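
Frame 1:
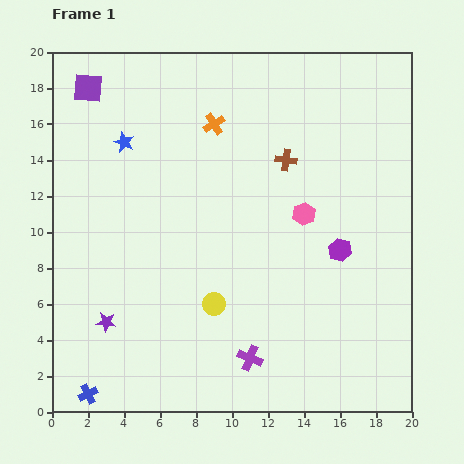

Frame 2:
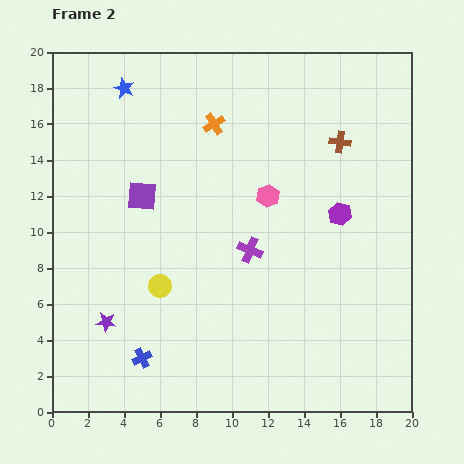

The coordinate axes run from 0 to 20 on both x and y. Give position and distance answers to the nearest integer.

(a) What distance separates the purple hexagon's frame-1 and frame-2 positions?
2

The purple hexagon moved from (16, 9) to (16, 11), a distance of √(0² + 2²) ≈ 2.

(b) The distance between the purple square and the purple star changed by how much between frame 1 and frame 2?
-6

Distance in frame 1: 13. Distance in frame 2: 7.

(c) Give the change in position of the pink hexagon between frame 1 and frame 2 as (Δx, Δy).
(-2, 1)

The pink hexagon was at (14, 11) in frame 1 and (12, 12) in frame 2.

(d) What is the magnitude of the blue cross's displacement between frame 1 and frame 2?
4

The blue cross moved from (2, 1) to (5, 3), a distance of √(3² + 2²) ≈ 4.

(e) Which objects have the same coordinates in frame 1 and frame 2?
the purple star, the orange cross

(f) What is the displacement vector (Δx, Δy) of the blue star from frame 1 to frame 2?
(0, 3)

The blue star was at (4, 15) in frame 1 and (4, 18) in frame 2.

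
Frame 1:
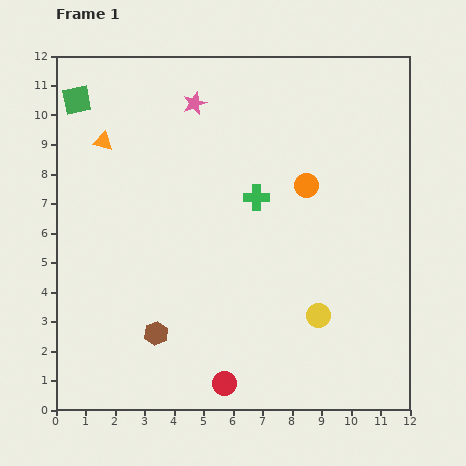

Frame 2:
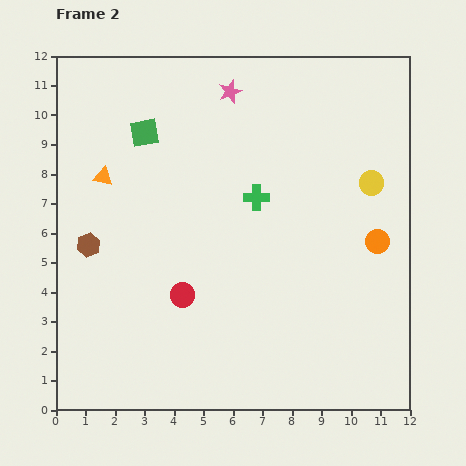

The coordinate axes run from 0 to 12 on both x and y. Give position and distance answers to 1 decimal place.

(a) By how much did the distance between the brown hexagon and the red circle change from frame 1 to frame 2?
+0.7

Distance in frame 1: 2.9. Distance in frame 2: 3.6.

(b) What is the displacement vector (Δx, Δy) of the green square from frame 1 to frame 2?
(2.3, -1.1)

The green square was at (0.7, 10.5) in frame 1 and (3.0, 9.4) in frame 2.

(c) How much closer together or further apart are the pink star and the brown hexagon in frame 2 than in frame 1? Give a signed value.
-0.8

Distance in frame 1: 7.9. Distance in frame 2: 7.1.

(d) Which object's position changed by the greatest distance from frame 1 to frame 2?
the yellow circle

(moved 4.8; next 3.8)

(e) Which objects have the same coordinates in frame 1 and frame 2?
the green cross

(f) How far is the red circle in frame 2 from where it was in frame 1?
3.3

The red circle moved from (5.7, 0.9) to (4.3, 3.9), a distance of √(1.4² + 3.0²) ≈ 3.3.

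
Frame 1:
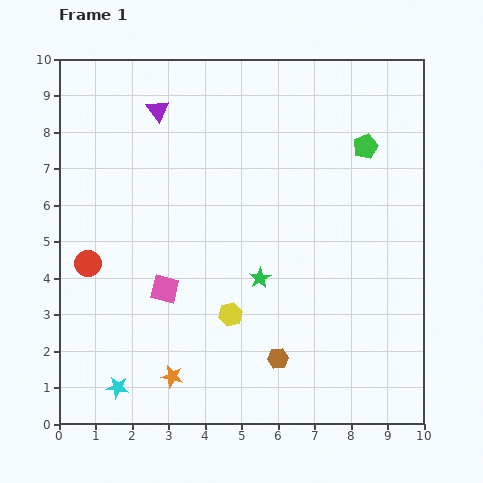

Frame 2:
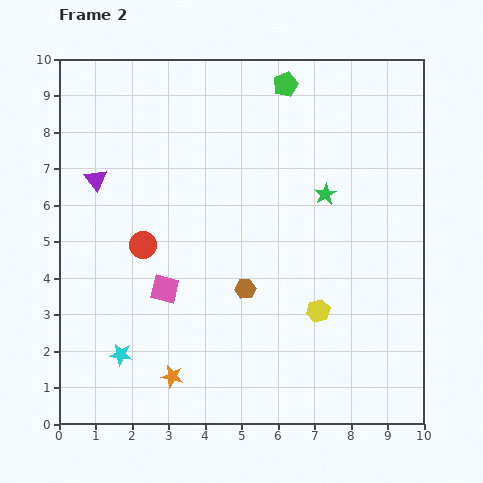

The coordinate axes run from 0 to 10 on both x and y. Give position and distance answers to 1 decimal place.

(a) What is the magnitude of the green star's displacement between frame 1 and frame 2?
2.9

The green star moved from (5.5, 4.0) to (7.3, 6.3), a distance of √(1.8² + 2.3²) ≈ 2.9.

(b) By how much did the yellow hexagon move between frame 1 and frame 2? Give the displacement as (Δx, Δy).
(2.4, 0.1)

The yellow hexagon was at (4.7, 3.0) in frame 1 and (7.1, 3.1) in frame 2.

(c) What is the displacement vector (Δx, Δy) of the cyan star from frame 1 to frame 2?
(0.1, 0.9)

The cyan star was at (1.6, 1.0) in frame 1 and (1.7, 1.9) in frame 2.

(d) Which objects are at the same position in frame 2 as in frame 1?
the orange star, the pink square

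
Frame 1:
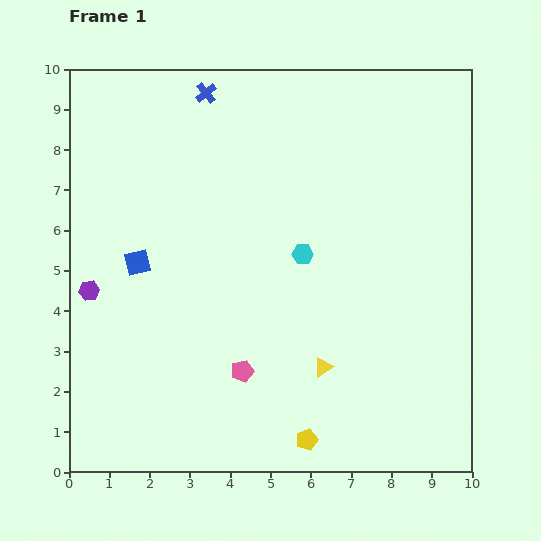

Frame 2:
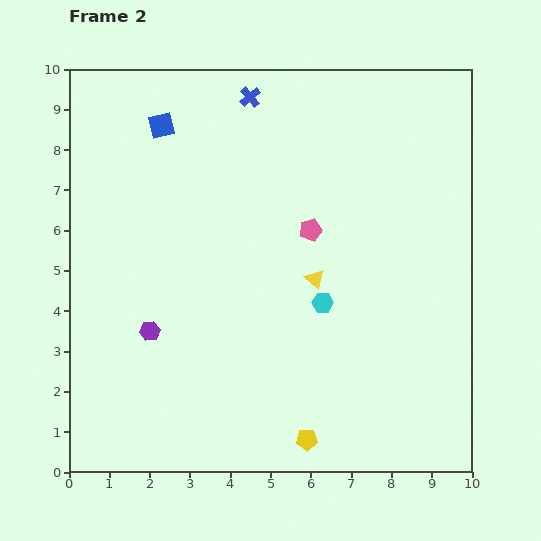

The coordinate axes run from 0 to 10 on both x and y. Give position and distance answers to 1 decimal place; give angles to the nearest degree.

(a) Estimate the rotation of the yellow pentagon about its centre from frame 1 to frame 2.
19° clockwise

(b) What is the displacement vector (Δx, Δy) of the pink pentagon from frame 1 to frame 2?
(1.7, 3.5)

The pink pentagon was at (4.3, 2.5) in frame 1 and (6.0, 6.0) in frame 2.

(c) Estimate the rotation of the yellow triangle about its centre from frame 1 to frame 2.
47° counter-clockwise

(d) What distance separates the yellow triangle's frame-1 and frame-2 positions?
2.2

The yellow triangle moved from (6.3, 2.6) to (6.1, 4.8), a distance of √(0.2² + 2.2²) ≈ 2.2.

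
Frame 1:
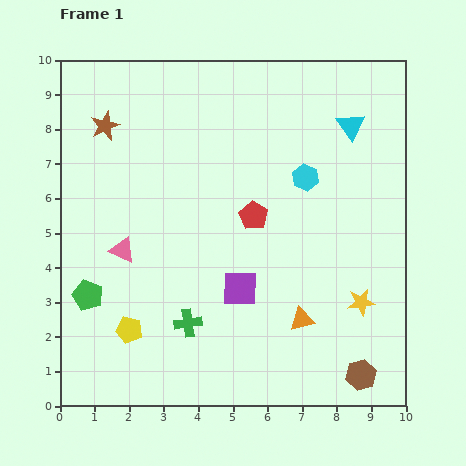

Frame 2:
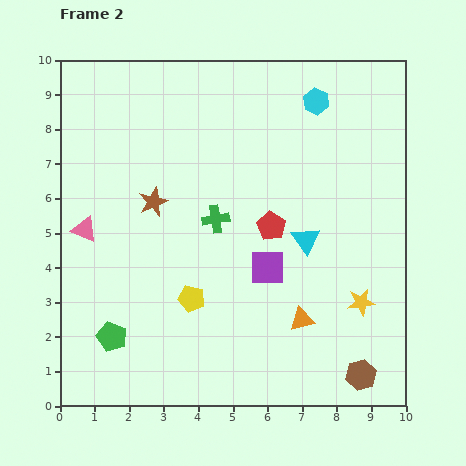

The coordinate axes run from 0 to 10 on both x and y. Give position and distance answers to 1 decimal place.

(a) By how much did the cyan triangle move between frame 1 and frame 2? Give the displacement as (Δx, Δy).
(-1.3, -3.3)

The cyan triangle was at (8.4, 8.1) in frame 1 and (7.1, 4.8) in frame 2.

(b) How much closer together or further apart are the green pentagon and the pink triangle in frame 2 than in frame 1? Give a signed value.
+1.6

Distance in frame 1: 1.6. Distance in frame 2: 3.2.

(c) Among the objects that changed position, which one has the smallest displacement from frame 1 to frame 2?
the red pentagon

(moved 0.6)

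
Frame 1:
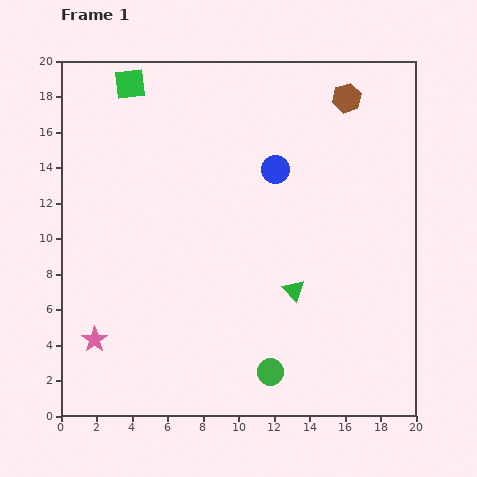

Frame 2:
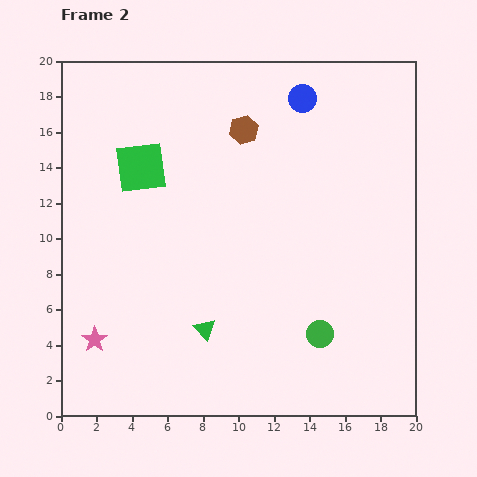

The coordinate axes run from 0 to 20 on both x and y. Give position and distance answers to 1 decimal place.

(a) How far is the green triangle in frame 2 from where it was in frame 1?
5.5

The green triangle moved from (13.1, 7.1) to (8.1, 4.9), a distance of √(5.0² + 2.2²) ≈ 5.5.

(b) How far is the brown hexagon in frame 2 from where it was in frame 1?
6.1

The brown hexagon moved from (16.1, 17.9) to (10.3, 16.1), a distance of √(5.8² + 1.8²) ≈ 6.1.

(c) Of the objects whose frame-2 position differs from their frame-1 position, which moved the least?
the green circle

(moved 3.5)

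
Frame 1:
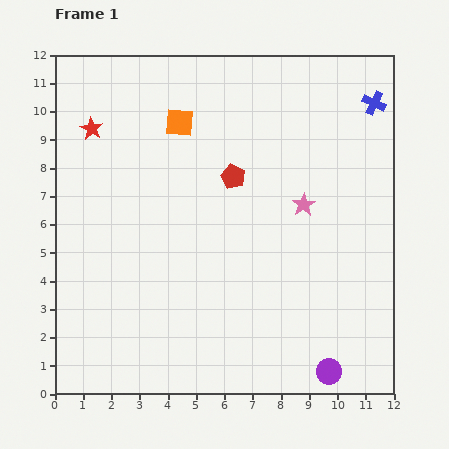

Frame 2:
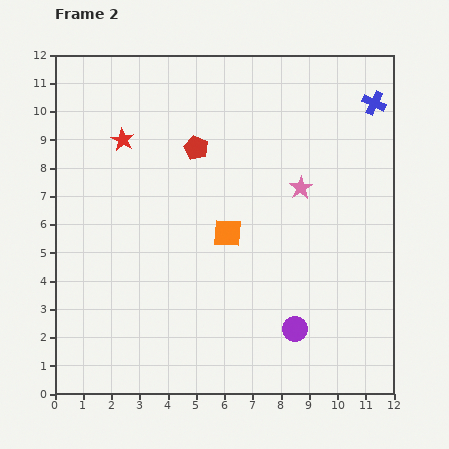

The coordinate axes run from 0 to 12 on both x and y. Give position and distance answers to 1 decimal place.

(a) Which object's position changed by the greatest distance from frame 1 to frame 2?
the orange square

(moved 4.3; next 1.9)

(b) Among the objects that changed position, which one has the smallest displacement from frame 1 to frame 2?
the pink star

(moved 0.6)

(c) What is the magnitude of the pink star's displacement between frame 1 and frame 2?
0.6

The pink star moved from (8.8, 6.7) to (8.7, 7.3), a distance of √(0.1² + 0.6²) ≈ 0.6.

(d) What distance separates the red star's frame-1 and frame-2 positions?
1.2

The red star moved from (1.3, 9.4) to (2.4, 9.0), a distance of √(1.1² + 0.4²) ≈ 1.2.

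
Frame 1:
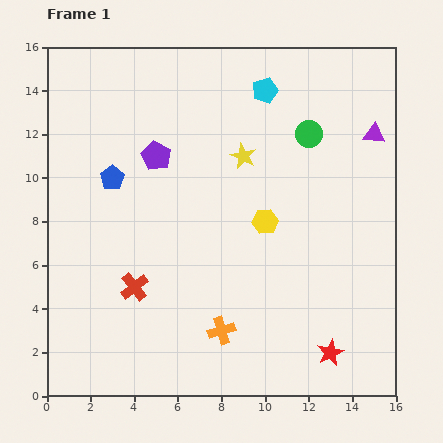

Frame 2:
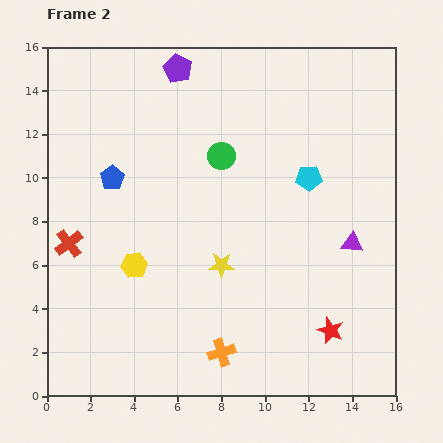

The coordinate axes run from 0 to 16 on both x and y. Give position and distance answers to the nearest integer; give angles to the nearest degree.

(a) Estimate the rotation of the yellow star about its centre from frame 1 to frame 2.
23° counter-clockwise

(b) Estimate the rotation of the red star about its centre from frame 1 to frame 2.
25° counter-clockwise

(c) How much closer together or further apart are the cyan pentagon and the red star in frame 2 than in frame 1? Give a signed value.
-5

Distance in frame 1: 12. Distance in frame 2: 7.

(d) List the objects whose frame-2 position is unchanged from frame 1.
the blue pentagon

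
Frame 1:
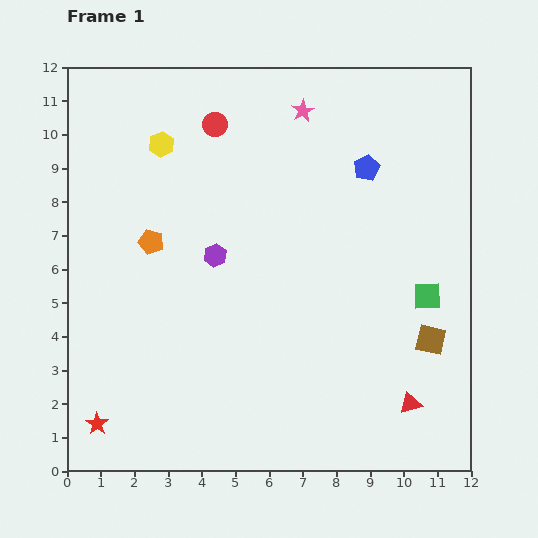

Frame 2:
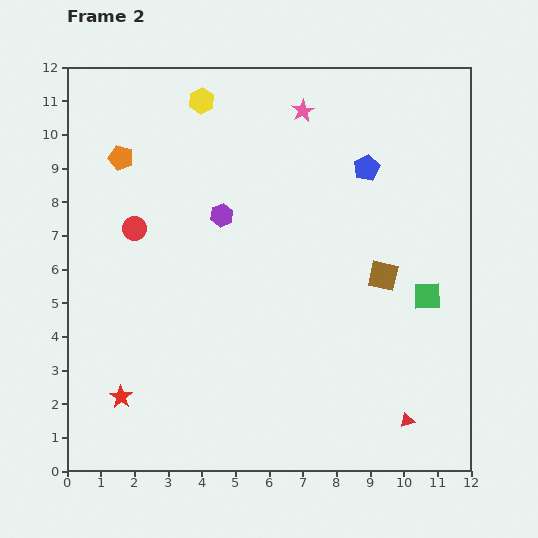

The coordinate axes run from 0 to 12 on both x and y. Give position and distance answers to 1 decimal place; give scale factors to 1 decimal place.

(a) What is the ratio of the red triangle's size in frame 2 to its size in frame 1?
0.6×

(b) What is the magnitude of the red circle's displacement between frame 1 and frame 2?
3.9

The red circle moved from (4.4, 10.3) to (2.0, 7.2), a distance of √(2.4² + 3.1²) ≈ 3.9.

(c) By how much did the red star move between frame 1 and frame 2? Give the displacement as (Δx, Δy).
(0.7, 0.8)

The red star was at (0.9, 1.4) in frame 1 and (1.6, 2.2) in frame 2.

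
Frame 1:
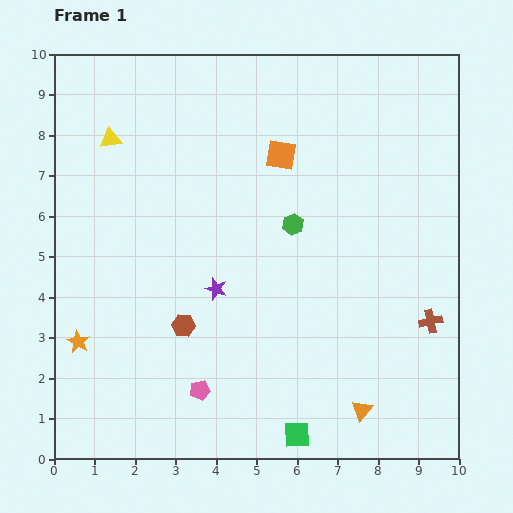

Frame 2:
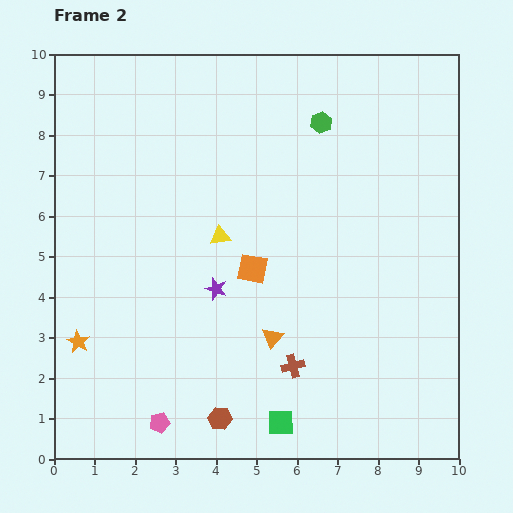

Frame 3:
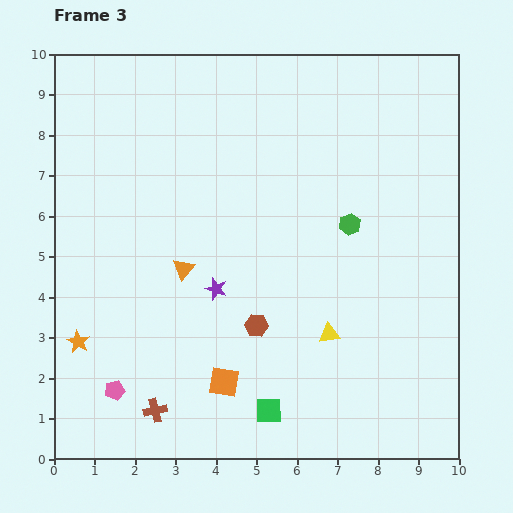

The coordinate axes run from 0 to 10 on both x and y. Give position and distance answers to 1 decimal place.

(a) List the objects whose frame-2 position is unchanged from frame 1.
the orange star, the purple star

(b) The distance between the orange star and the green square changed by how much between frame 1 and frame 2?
-0.5

Distance in frame 1: 5.9. Distance in frame 2: 5.4.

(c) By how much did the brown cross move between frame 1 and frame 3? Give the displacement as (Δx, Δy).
(-6.8, -2.2)

The brown cross was at (9.3, 3.4) in frame 1 and (2.5, 1.2) in frame 3.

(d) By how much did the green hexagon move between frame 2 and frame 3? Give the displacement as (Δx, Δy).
(0.7, -2.5)

The green hexagon was at (6.6, 8.3) in frame 2 and (7.3, 5.8) in frame 3.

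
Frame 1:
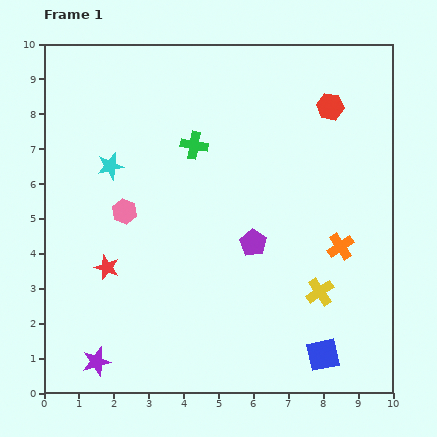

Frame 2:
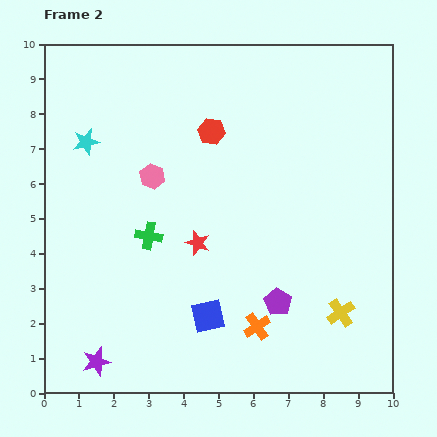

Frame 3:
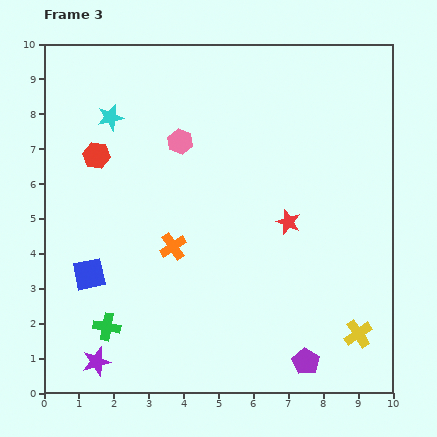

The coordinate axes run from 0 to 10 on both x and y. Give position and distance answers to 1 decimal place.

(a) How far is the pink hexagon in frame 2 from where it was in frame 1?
1.3

The pink hexagon moved from (2.3, 5.2) to (3.1, 6.2), a distance of √(0.8² + 1.0²) ≈ 1.3.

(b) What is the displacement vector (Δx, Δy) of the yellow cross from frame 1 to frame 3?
(1.1, -1.2)

The yellow cross was at (7.9, 2.9) in frame 1 and (9.0, 1.7) in frame 3.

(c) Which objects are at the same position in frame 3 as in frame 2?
the purple star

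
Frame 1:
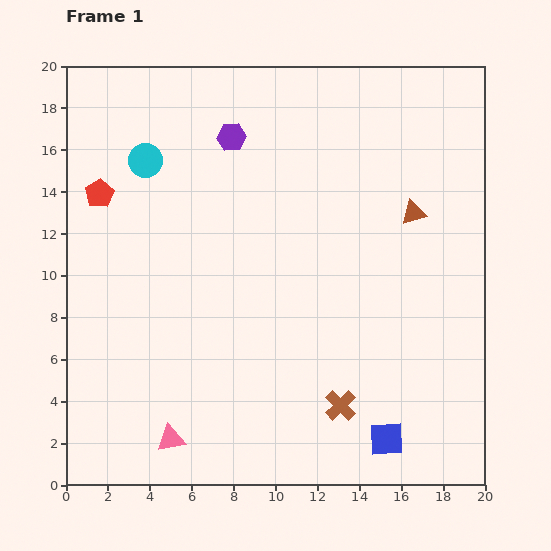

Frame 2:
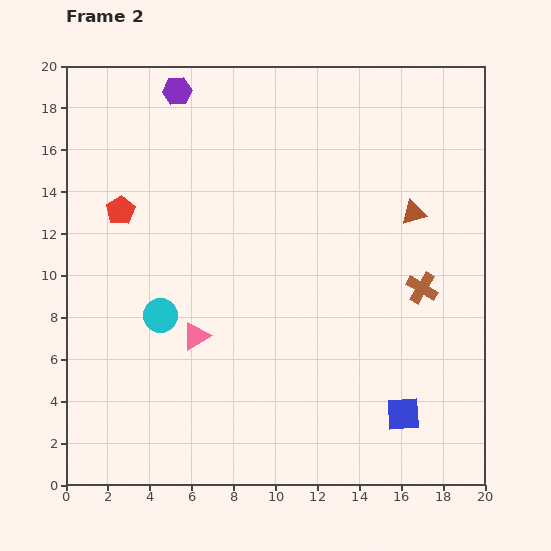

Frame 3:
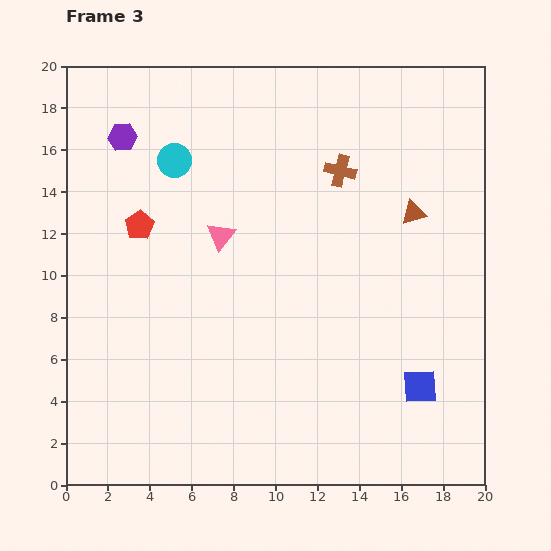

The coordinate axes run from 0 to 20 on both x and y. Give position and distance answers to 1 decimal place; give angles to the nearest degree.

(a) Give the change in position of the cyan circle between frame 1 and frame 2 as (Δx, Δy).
(0.7, -7.4)

The cyan circle was at (3.8, 15.5) in frame 1 and (4.5, 8.1) in frame 2.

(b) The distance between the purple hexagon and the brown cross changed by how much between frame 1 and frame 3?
-3.3

Distance in frame 1: 13.8. Distance in frame 3: 10.5.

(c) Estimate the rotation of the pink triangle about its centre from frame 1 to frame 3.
42° counter-clockwise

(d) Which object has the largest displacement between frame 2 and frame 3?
the cyan circle

(moved 7.4; next 6.8)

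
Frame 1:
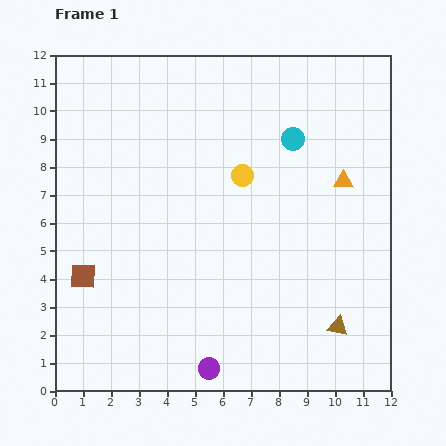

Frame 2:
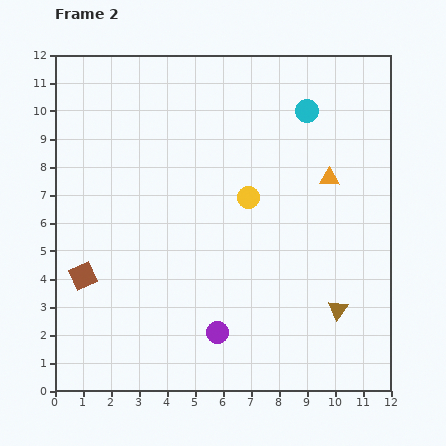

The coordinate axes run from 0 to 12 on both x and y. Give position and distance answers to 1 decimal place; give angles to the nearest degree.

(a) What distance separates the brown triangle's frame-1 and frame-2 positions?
0.6

The brown triangle moved from (10.1, 2.3) to (10.1, 2.9), a distance of √(0.0² + 0.6²) ≈ 0.6.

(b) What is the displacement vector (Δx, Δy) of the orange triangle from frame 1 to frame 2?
(-0.5, 0.1)

The orange triangle was at (10.3, 7.5) in frame 1 and (9.8, 7.6) in frame 2.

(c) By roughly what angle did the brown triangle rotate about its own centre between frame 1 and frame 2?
53° clockwise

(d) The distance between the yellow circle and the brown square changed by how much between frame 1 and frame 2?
-0.2

Distance in frame 1: 6.7. Distance in frame 2: 6.5.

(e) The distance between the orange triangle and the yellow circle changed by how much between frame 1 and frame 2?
-0.6

Distance in frame 1: 3.6. Distance in frame 2: 3.0.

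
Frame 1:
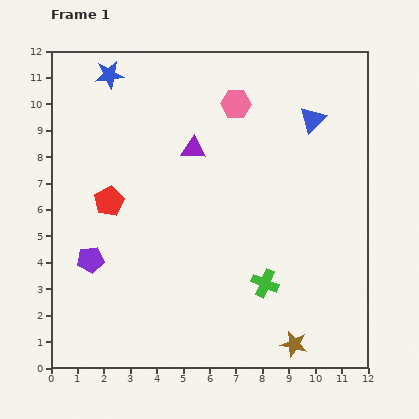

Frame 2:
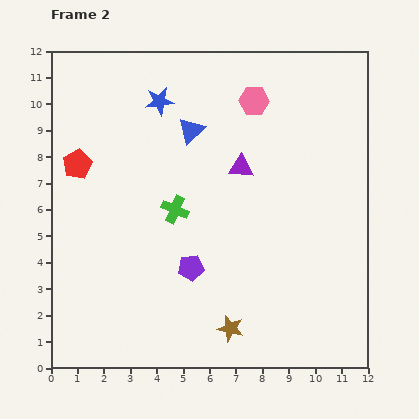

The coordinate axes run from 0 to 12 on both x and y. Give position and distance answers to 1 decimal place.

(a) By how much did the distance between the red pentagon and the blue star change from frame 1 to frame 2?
-0.9

Distance in frame 1: 4.8. Distance in frame 2: 3.9.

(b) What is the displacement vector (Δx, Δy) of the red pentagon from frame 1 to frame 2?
(-1.2, 1.4)

The red pentagon was at (2.2, 6.3) in frame 1 and (1.0, 7.7) in frame 2.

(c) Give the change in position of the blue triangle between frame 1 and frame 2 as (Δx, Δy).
(-4.6, -0.4)

The blue triangle was at (9.9, 9.4) in frame 1 and (5.3, 9.0) in frame 2.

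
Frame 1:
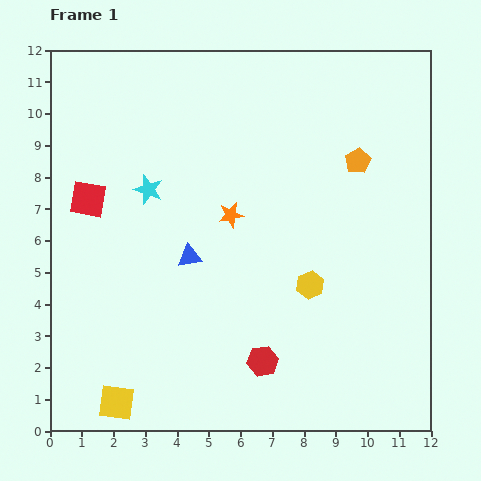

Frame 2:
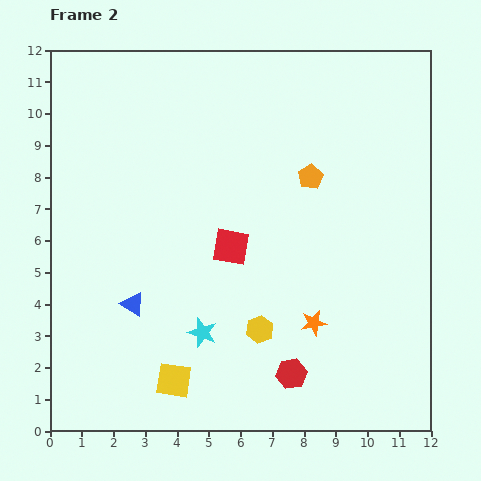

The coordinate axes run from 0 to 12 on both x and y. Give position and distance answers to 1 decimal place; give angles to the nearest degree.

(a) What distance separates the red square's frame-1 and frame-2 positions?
4.7

The red square moved from (1.2, 7.3) to (5.7, 5.8), a distance of √(4.5² + 1.5²) ≈ 4.7.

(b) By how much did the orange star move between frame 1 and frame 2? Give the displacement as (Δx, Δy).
(2.6, -3.4)

The orange star was at (5.7, 6.8) in frame 1 and (8.3, 3.4) in frame 2.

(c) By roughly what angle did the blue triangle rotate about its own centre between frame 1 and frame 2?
41° clockwise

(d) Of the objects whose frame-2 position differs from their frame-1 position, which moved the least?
the red hexagon

(moved 1.0)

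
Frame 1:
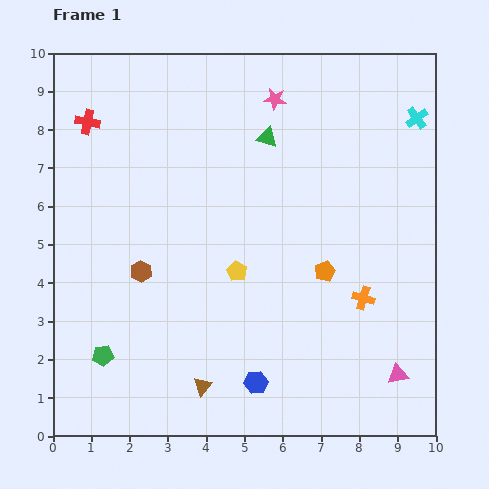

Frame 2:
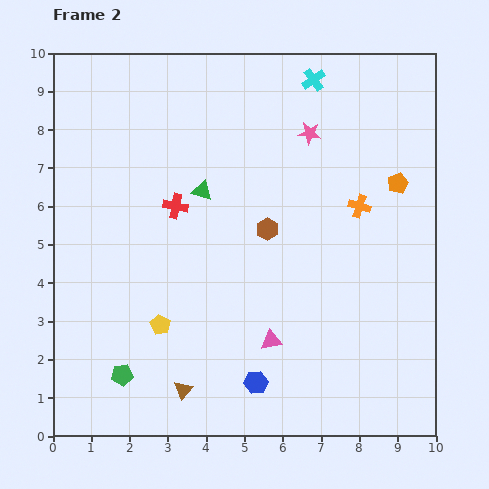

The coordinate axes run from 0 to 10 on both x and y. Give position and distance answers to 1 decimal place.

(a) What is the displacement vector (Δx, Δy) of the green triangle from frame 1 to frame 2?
(-1.7, -1.4)

The green triangle was at (5.6, 7.8) in frame 1 and (3.9, 6.4) in frame 2.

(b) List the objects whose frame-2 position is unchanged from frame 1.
the blue hexagon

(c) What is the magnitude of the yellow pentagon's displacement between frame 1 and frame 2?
2.4

The yellow pentagon moved from (4.8, 4.3) to (2.8, 2.9), a distance of √(2.0² + 1.4²) ≈ 2.4.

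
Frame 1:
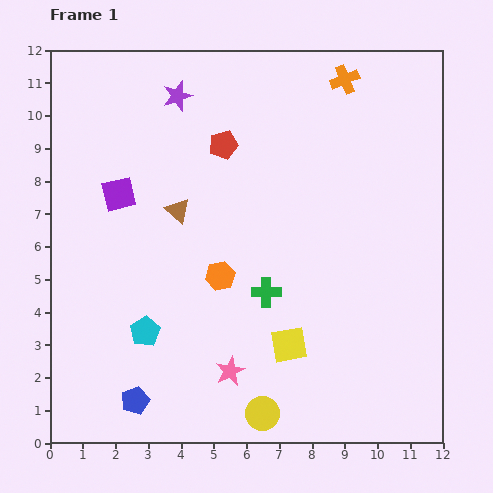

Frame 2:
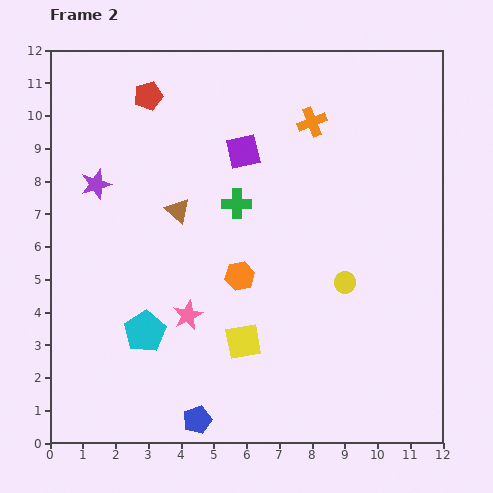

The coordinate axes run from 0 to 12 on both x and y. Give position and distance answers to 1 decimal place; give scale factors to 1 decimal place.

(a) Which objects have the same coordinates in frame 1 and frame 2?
the cyan pentagon, the brown triangle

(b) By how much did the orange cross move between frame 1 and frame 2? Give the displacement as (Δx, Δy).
(-1.0, -1.3)

The orange cross was at (9.0, 11.1) in frame 1 and (8.0, 9.8) in frame 2.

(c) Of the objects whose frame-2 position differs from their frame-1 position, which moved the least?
the orange hexagon

(moved 0.6)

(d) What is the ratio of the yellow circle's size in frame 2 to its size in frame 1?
0.6×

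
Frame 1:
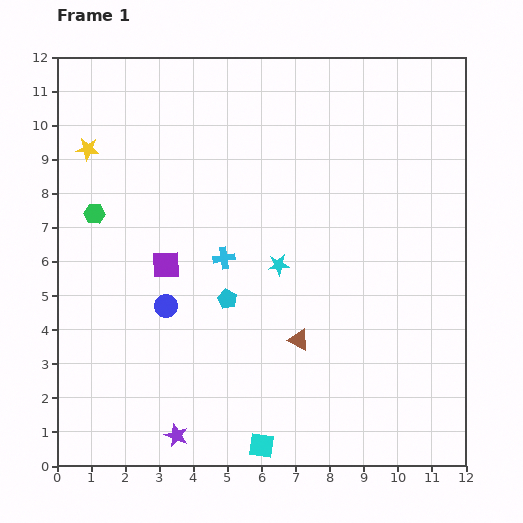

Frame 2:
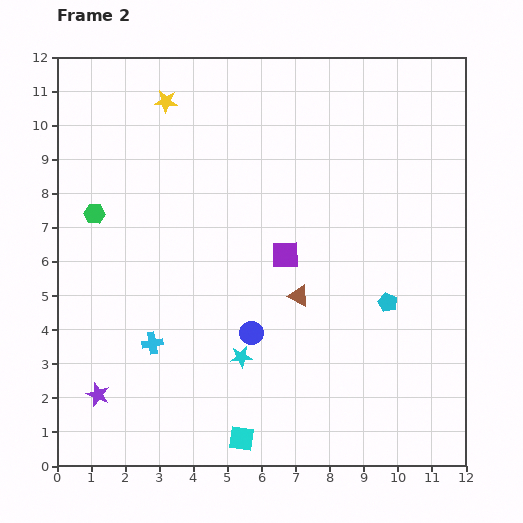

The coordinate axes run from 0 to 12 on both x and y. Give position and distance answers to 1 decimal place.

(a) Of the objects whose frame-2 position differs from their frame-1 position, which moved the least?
the cyan square

(moved 0.6)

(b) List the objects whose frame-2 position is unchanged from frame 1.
the green hexagon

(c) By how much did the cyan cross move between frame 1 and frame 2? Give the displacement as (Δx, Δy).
(-2.1, -2.5)

The cyan cross was at (4.9, 6.1) in frame 1 and (2.8, 3.6) in frame 2.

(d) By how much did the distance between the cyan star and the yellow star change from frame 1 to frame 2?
+1.2

Distance in frame 1: 6.6. Distance in frame 2: 7.8.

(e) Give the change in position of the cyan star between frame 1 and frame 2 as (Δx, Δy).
(-1.1, -2.7)

The cyan star was at (6.5, 5.9) in frame 1 and (5.4, 3.2) in frame 2.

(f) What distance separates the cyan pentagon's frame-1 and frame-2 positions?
4.7

The cyan pentagon moved from (5.0, 4.9) to (9.7, 4.8), a distance of √(4.7² + 0.1²) ≈ 4.7.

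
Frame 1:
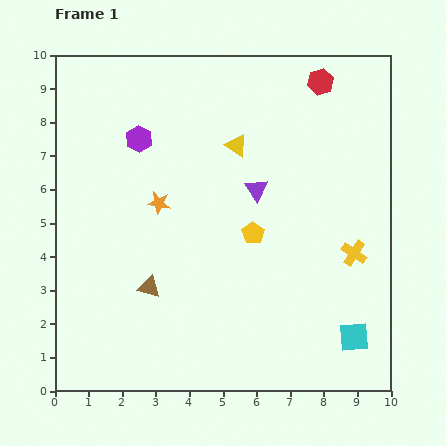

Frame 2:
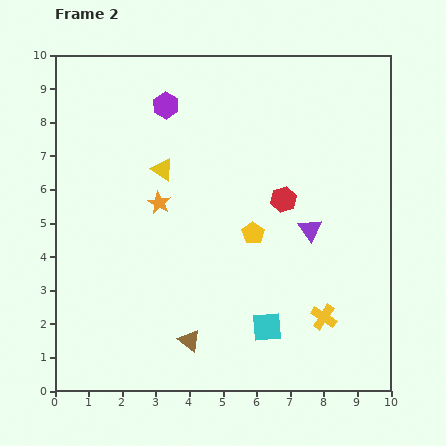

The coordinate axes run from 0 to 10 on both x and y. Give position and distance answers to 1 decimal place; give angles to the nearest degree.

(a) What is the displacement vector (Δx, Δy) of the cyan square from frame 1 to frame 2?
(-2.6, 0.3)

The cyan square was at (8.9, 1.6) in frame 1 and (6.3, 1.9) in frame 2.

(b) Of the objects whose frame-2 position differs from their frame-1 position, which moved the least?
the purple hexagon

(moved 1.3)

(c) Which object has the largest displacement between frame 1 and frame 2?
the red hexagon

(moved 3.7; next 2.6)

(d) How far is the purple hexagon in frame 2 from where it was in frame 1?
1.3

The purple hexagon moved from (2.5, 7.5) to (3.3, 8.5), a distance of √(0.8² + 1.0²) ≈ 1.3.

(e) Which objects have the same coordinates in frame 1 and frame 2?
the orange star, the yellow pentagon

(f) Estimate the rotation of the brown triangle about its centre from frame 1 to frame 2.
24° clockwise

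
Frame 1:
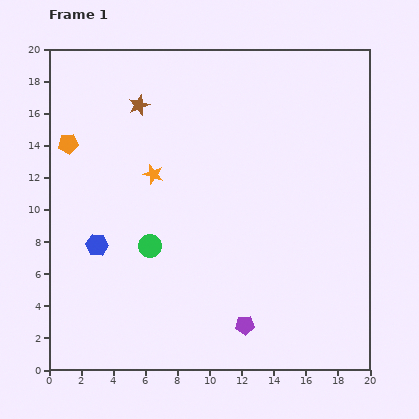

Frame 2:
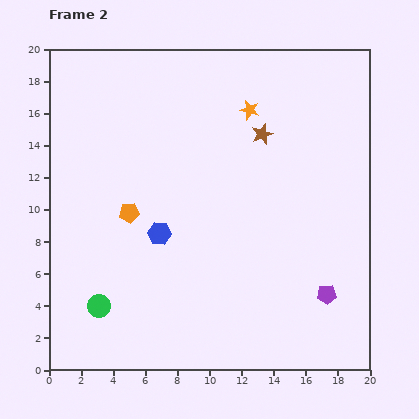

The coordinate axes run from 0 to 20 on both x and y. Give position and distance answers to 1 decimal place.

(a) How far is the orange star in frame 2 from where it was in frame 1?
7.2

The orange star moved from (6.5, 12.2) to (12.5, 16.2), a distance of √(6.0² + 4.0²) ≈ 7.2.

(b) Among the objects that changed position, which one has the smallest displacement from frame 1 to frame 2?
the blue hexagon

(moved 4.0)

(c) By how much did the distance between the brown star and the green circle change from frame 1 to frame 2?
+6.0

Distance in frame 1: 8.8. Distance in frame 2: 14.8.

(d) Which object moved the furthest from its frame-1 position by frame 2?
the brown star

(moved 7.9; next 7.2)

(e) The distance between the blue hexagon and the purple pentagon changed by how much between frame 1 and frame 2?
+0.6

Distance in frame 1: 10.5. Distance in frame 2: 11.1.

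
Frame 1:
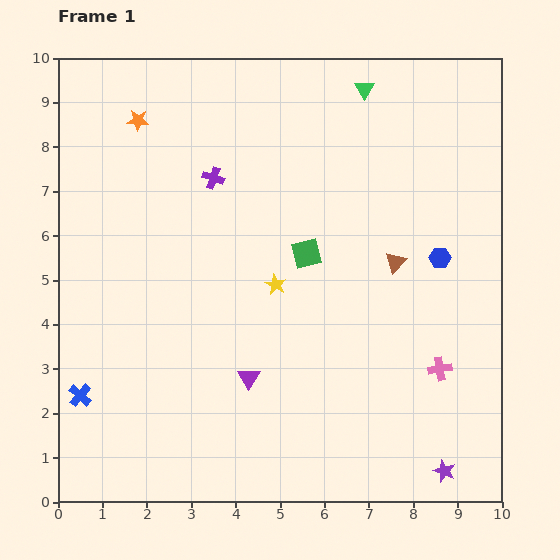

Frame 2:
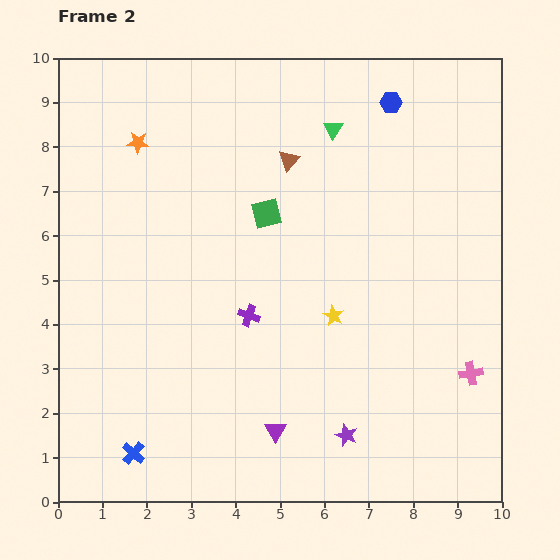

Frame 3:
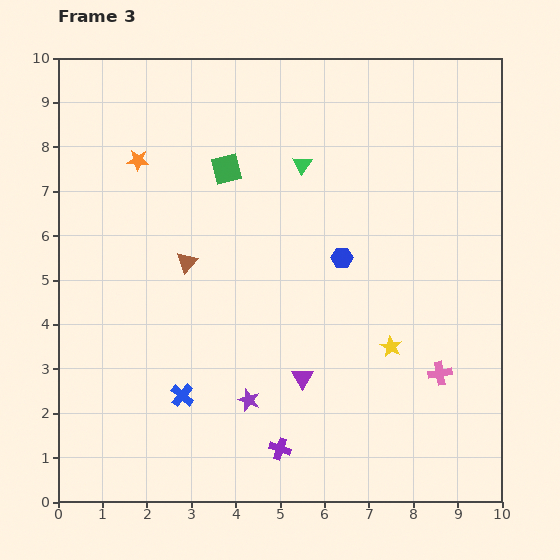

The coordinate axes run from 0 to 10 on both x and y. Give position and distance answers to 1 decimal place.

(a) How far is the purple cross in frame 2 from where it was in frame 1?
3.2

The purple cross moved from (3.5, 7.3) to (4.3, 4.2), a distance of √(0.8² + 3.1²) ≈ 3.2.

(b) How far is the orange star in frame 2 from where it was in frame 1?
0.5

The orange star moved from (1.8, 8.6) to (1.8, 8.1), a distance of √(0.0² + 0.5²) ≈ 0.5.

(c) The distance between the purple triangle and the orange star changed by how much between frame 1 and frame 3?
-0.2

Distance in frame 1: 6.3. Distance in frame 3: 6.1.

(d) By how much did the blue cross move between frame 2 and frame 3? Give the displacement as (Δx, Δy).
(1.1, 1.3)

The blue cross was at (1.7, 1.1) in frame 2 and (2.8, 2.4) in frame 3.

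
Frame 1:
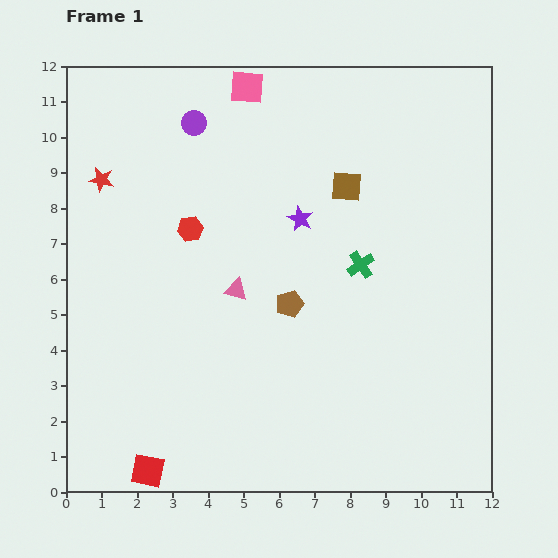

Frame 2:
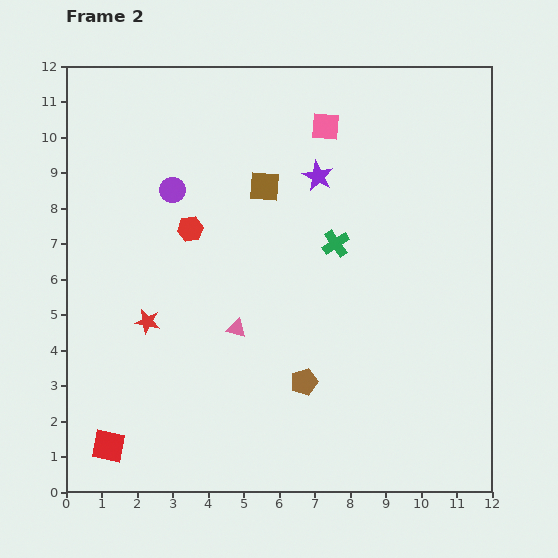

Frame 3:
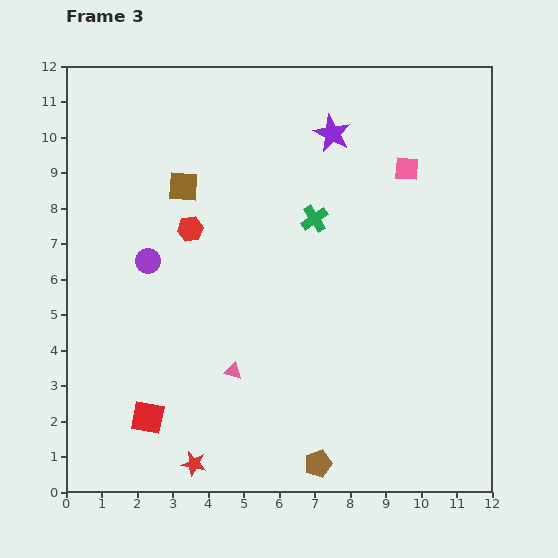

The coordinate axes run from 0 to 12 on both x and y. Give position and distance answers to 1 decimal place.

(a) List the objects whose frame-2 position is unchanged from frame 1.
the red hexagon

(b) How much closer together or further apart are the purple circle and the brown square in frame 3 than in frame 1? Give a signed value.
-2.4

Distance in frame 1: 4.7. Distance in frame 3: 2.3.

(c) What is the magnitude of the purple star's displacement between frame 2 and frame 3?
1.3

The purple star moved from (7.1, 8.9) to (7.5, 10.1), a distance of √(0.4² + 1.2²) ≈ 1.3.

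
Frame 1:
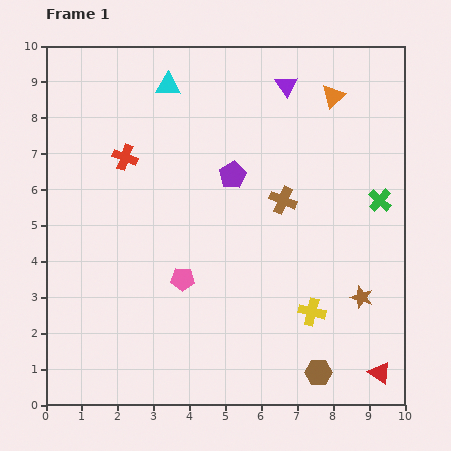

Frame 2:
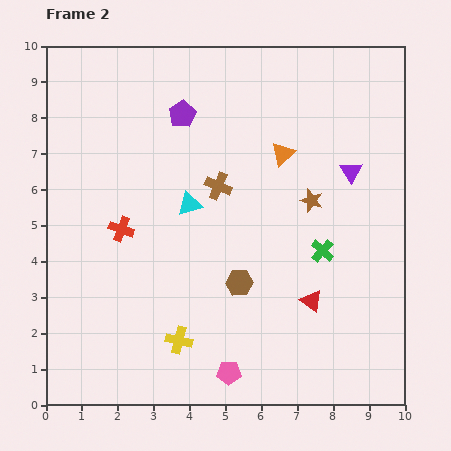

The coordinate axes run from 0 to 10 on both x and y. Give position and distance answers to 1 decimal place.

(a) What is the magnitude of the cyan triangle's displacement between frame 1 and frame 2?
3.4

The cyan triangle moved from (3.4, 8.9) to (4.0, 5.6), a distance of √(0.6² + 3.3²) ≈ 3.4.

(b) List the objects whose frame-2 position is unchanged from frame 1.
none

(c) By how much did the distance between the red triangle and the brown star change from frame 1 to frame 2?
+0.6

Distance in frame 1: 2.2. Distance in frame 2: 2.8.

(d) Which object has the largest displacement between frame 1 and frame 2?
the yellow cross

(moved 3.8; next 3.4)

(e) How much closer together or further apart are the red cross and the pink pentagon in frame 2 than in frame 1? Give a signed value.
+1.2

Distance in frame 1: 3.8. Distance in frame 2: 5.0.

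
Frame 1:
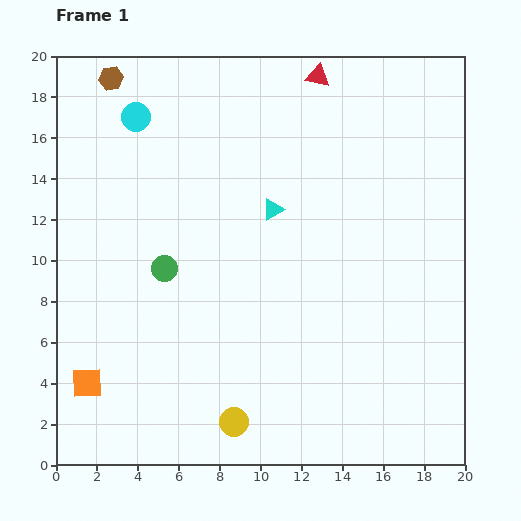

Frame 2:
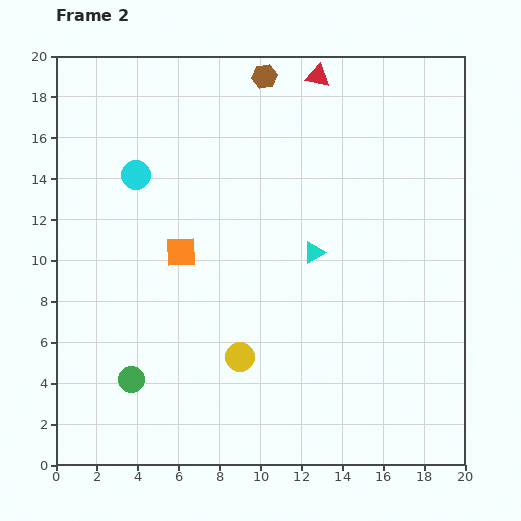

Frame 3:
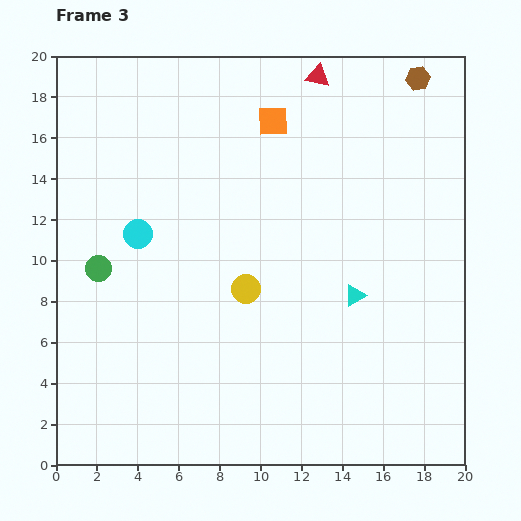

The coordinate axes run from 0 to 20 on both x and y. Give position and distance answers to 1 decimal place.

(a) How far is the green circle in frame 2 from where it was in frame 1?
5.6

The green circle moved from (5.3, 9.6) to (3.7, 4.2), a distance of √(1.6² + 5.4²) ≈ 5.6.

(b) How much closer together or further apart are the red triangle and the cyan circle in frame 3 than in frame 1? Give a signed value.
+2.6

Distance in frame 1: 9.1. Distance in frame 3: 11.7.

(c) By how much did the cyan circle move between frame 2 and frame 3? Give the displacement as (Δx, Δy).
(0.1, -2.9)

The cyan circle was at (3.9, 14.2) in frame 2 and (4.0, 11.3) in frame 3.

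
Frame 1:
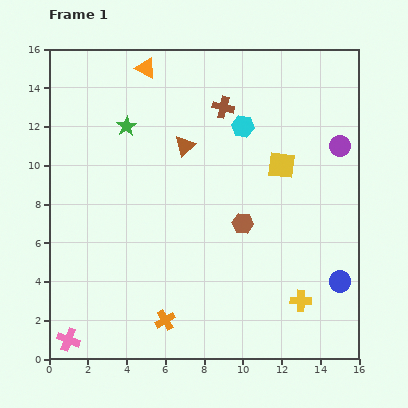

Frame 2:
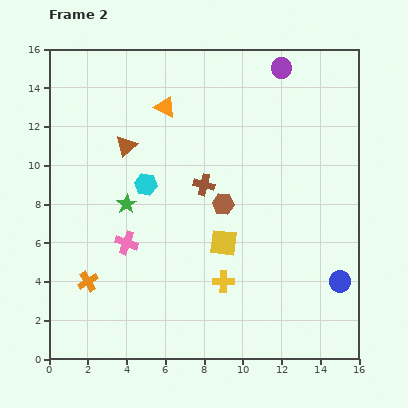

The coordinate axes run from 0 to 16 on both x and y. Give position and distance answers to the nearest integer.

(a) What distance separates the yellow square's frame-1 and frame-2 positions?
5

The yellow square moved from (12, 10) to (9, 6), a distance of √(3² + 4²) ≈ 5.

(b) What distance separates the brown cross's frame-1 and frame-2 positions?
4

The brown cross moved from (9, 13) to (8, 9), a distance of √(1² + 4²) ≈ 4.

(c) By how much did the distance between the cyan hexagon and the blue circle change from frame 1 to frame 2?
+2

Distance in frame 1: 9. Distance in frame 2: 11.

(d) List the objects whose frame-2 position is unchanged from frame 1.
the blue circle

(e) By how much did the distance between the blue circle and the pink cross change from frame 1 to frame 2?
-3

Distance in frame 1: 14. Distance in frame 2: 11.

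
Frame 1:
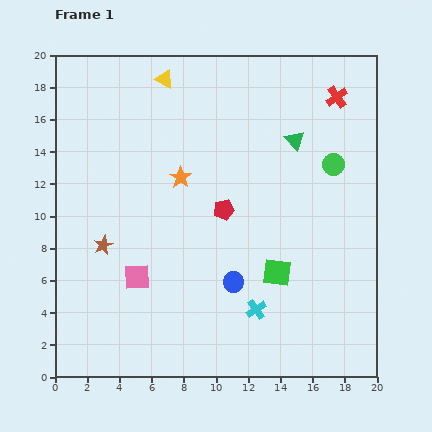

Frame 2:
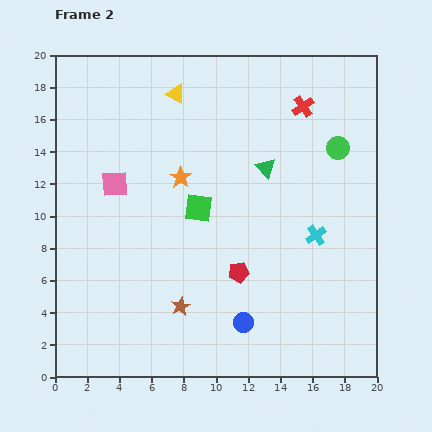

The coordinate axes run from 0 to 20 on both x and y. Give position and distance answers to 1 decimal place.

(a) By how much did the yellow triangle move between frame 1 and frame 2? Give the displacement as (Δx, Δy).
(0.7, -0.9)

The yellow triangle was at (6.8, 18.5) in frame 1 and (7.5, 17.6) in frame 2.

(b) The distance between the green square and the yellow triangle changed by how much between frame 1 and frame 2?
-6.7

Distance in frame 1: 13.9. Distance in frame 2: 7.2.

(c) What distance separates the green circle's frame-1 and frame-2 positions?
1.0

The green circle moved from (17.3, 13.2) to (17.6, 14.2), a distance of √(0.3² + 1.0²) ≈ 1.0.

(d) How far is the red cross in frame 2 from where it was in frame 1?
2.2

The red cross moved from (17.5, 17.4) to (15.4, 16.8), a distance of √(2.1² + 0.6²) ≈ 2.2.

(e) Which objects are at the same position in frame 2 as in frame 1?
the orange star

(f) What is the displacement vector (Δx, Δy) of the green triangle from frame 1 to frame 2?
(-1.8, -1.7)

The green triangle was at (14.9, 14.7) in frame 1 and (13.1, 13.0) in frame 2.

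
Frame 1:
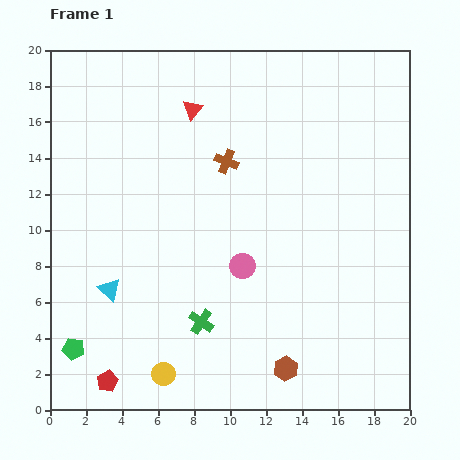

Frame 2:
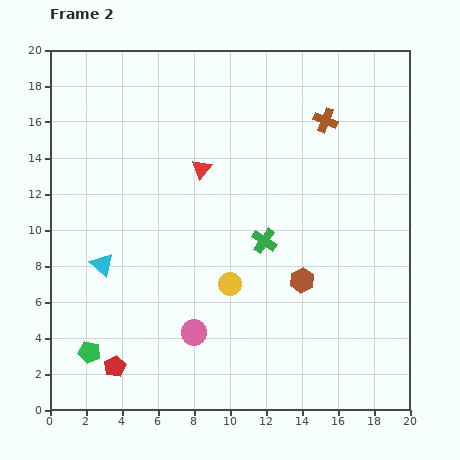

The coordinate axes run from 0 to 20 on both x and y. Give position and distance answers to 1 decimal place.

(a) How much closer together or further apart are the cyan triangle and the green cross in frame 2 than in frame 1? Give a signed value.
+3.7

Distance in frame 1: 5.4. Distance in frame 2: 9.1.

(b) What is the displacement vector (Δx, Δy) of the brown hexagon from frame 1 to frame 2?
(0.9, 4.9)

The brown hexagon was at (13.1, 2.3) in frame 1 and (14.0, 7.2) in frame 2.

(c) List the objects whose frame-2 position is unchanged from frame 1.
none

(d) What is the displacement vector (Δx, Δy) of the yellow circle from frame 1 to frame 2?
(3.7, 5.0)

The yellow circle was at (6.3, 2.0) in frame 1 and (10.0, 7.0) in frame 2.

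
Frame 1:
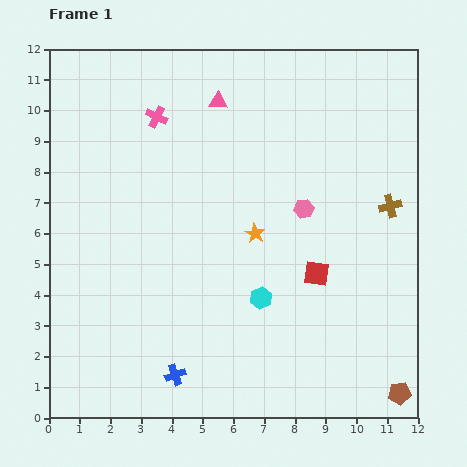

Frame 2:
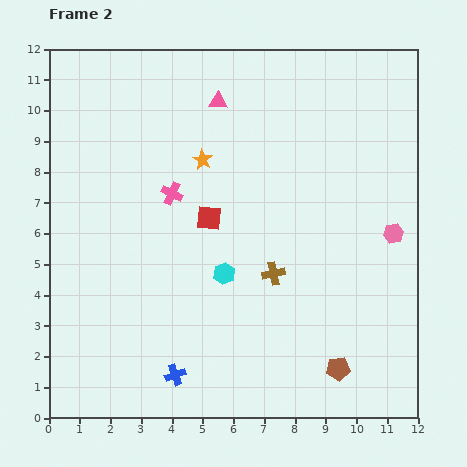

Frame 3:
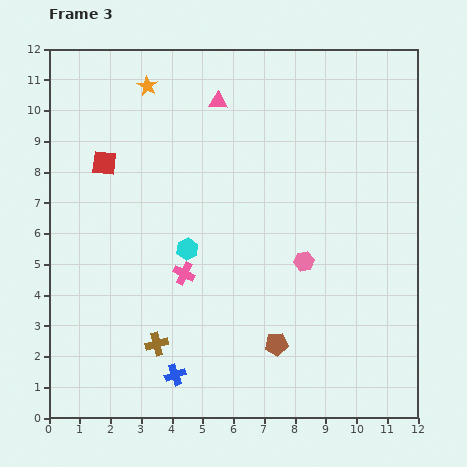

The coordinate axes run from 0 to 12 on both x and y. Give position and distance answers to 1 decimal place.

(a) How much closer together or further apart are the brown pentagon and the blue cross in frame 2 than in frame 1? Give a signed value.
-2.0

Distance in frame 1: 7.3. Distance in frame 2: 5.3.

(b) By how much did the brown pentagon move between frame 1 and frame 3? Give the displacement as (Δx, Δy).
(-4.0, 1.6)

The brown pentagon was at (11.4, 0.8) in frame 1 and (7.4, 2.4) in frame 3.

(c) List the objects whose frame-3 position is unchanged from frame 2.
the pink triangle, the blue cross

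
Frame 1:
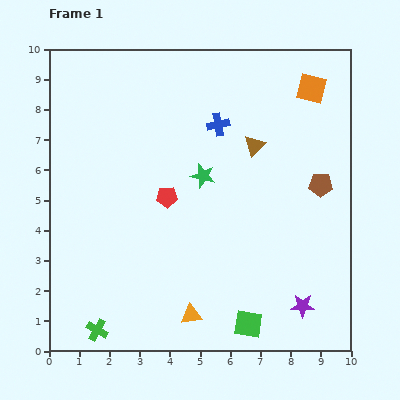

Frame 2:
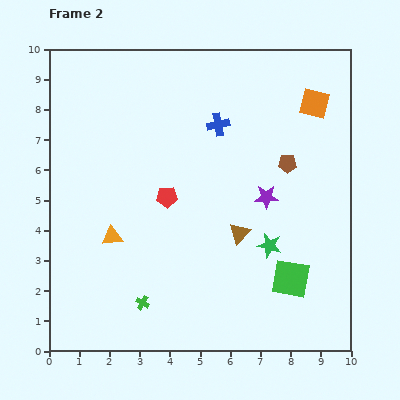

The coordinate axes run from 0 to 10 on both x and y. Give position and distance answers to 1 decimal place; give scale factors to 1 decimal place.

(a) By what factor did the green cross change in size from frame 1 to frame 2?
0.6×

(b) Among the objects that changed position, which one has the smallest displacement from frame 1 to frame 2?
the orange square

(moved 0.5)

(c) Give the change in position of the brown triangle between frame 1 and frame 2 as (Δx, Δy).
(-0.5, -2.9)

The brown triangle was at (6.8, 6.8) in frame 1 and (6.3, 3.9) in frame 2.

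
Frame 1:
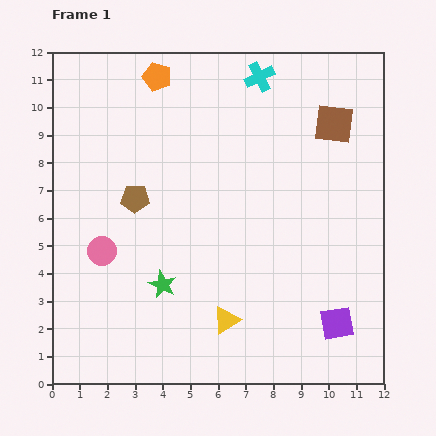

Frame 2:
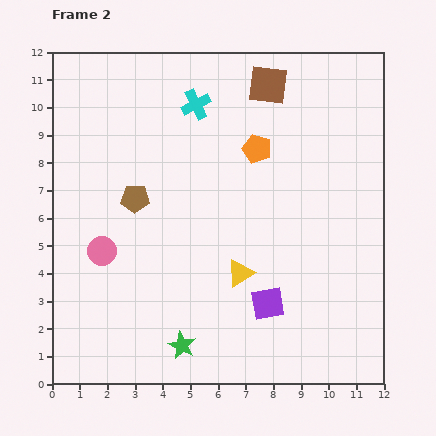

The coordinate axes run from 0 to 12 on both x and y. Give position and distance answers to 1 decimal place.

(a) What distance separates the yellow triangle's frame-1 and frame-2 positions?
1.8

The yellow triangle moved from (6.3, 2.3) to (6.8, 4.0), a distance of √(0.5² + 1.7²) ≈ 1.8.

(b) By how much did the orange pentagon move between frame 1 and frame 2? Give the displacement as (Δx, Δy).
(3.6, -2.6)

The orange pentagon was at (3.8, 11.1) in frame 1 and (7.4, 8.5) in frame 2.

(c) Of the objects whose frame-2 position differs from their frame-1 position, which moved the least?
the yellow triangle

(moved 1.8)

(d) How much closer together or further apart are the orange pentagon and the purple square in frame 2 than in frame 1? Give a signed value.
-5.4

Distance in frame 1: 11.0. Distance in frame 2: 5.6.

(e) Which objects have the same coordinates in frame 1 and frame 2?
the pink circle, the brown pentagon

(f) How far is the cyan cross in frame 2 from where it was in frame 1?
2.5

The cyan cross moved from (7.5, 11.1) to (5.2, 10.1), a distance of √(2.3² + 1.0²) ≈ 2.5.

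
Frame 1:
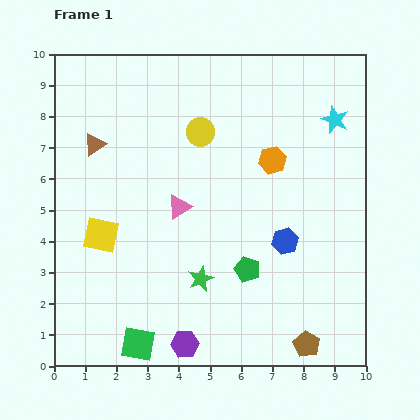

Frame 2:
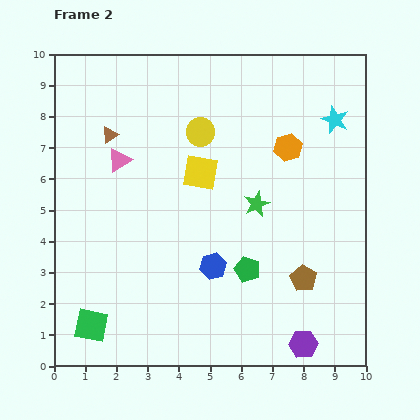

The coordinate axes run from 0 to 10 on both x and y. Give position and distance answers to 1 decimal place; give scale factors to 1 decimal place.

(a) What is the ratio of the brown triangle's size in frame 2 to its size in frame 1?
0.8×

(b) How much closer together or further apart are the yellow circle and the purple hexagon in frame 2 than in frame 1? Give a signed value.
+0.8

Distance in frame 1: 6.8. Distance in frame 2: 7.6.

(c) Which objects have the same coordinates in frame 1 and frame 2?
the yellow circle, the cyan star, the green pentagon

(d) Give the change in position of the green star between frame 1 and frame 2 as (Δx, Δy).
(1.8, 2.4)

The green star was at (4.7, 2.8) in frame 1 and (6.5, 5.2) in frame 2.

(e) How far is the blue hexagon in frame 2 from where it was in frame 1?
2.4

The blue hexagon moved from (7.4, 4.0) to (5.1, 3.2), a distance of √(2.3² + 0.8²) ≈ 2.4.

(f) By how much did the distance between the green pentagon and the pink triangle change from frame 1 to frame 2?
+2.4

Distance in frame 1: 3.0. Distance in frame 2: 5.4.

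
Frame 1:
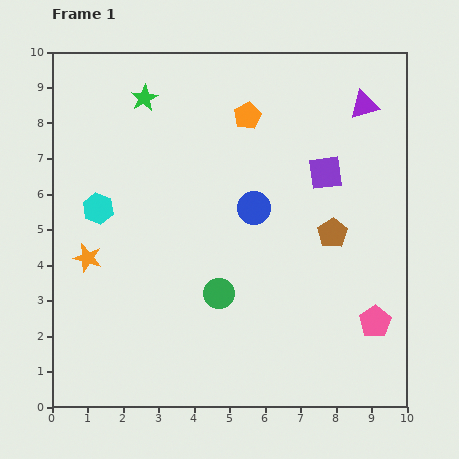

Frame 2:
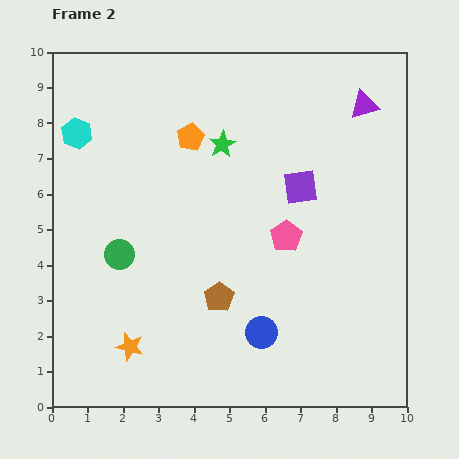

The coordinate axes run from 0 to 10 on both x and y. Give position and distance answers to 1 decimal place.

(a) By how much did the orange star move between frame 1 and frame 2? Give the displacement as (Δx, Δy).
(1.2, -2.5)

The orange star was at (1.0, 4.2) in frame 1 and (2.2, 1.7) in frame 2.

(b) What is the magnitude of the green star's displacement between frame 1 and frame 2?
2.6

The green star moved from (2.6, 8.7) to (4.8, 7.4), a distance of √(2.2² + 1.3²) ≈ 2.6.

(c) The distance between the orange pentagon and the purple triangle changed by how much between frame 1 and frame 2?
+1.7

Distance in frame 1: 3.3. Distance in frame 2: 5.0.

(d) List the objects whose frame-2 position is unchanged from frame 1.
the purple triangle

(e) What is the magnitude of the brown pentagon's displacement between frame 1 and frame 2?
3.7

The brown pentagon moved from (7.9, 4.9) to (4.7, 3.1), a distance of √(3.2² + 1.8²) ≈ 3.7.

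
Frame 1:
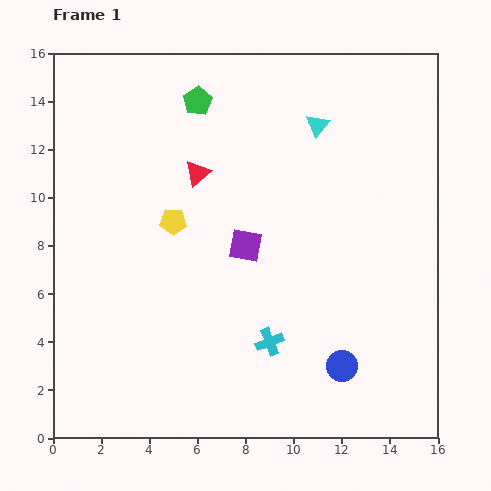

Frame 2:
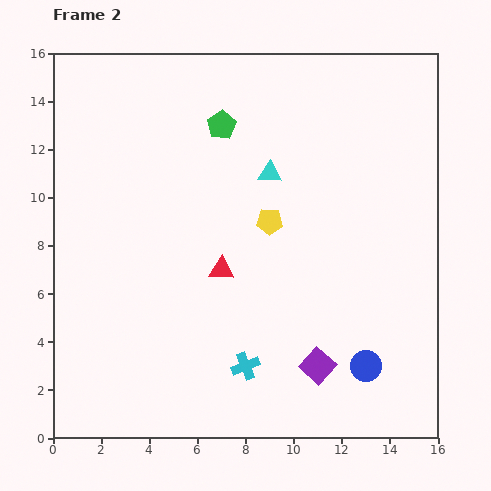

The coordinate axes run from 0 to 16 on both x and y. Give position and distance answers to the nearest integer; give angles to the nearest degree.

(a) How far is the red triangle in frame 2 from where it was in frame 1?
4

The red triangle moved from (6, 11) to (7, 7), a distance of √(1² + 4²) ≈ 4.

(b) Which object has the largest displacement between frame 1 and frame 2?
the purple square

(moved 6; next 4)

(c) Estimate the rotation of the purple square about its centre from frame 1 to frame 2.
33° clockwise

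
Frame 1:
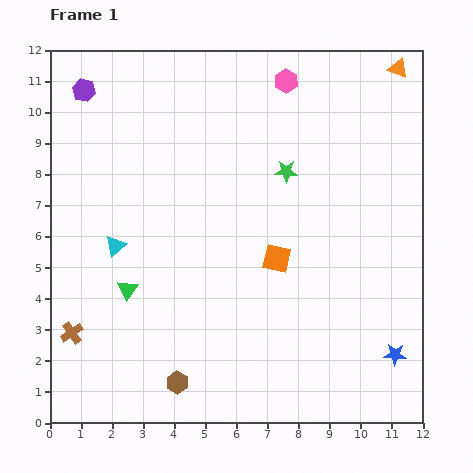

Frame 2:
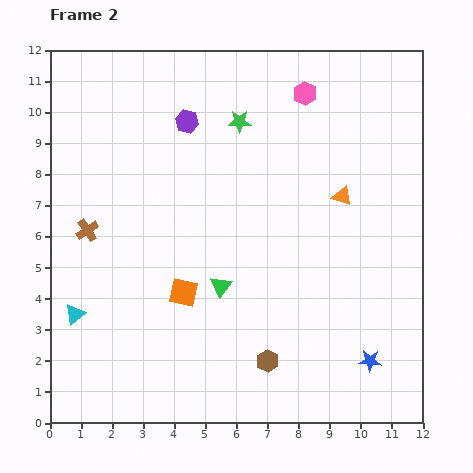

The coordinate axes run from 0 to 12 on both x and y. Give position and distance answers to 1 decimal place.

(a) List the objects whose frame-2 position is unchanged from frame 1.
none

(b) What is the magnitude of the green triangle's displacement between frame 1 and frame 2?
3.0

The green triangle moved from (2.5, 4.3) to (5.5, 4.4), a distance of √(3.0² + 0.1²) ≈ 3.0.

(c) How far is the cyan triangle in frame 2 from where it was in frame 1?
2.6

The cyan triangle moved from (2.1, 5.7) to (0.8, 3.5), a distance of √(1.3² + 2.2²) ≈ 2.6.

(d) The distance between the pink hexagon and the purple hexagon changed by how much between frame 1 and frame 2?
-2.6

Distance in frame 1: 6.5. Distance in frame 2: 3.9.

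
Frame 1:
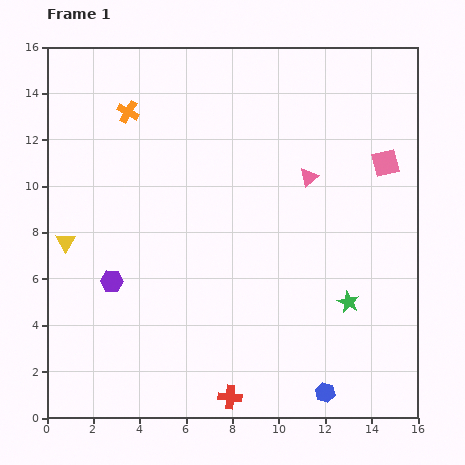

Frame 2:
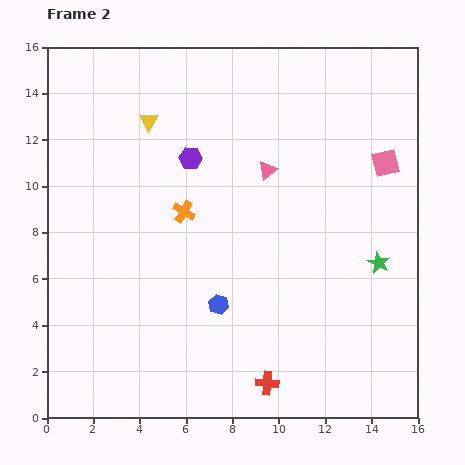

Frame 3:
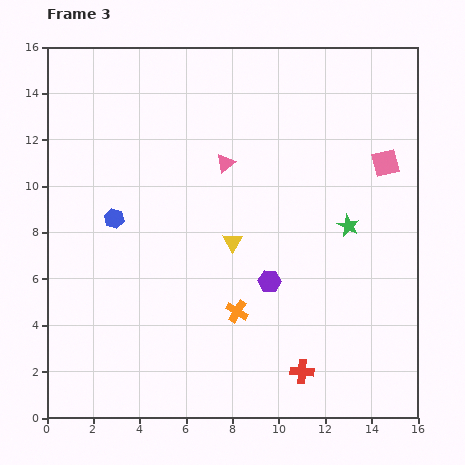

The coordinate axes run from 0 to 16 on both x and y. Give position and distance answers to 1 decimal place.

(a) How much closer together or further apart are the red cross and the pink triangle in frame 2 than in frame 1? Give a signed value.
-0.9

Distance in frame 1: 10.1. Distance in frame 2: 9.2.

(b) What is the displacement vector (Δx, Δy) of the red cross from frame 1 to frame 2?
(1.6, 0.6)

The red cross was at (7.9, 0.9) in frame 1 and (9.5, 1.5) in frame 2.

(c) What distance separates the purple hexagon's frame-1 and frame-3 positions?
6.8

The purple hexagon moved from (2.8, 5.9) to (9.6, 5.9), a distance of √(6.8² + 0.0²) ≈ 6.8.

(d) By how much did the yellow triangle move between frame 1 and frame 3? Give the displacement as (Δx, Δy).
(7.2, 0.0)

The yellow triangle was at (0.8, 7.6) in frame 1 and (8.0, 7.6) in frame 3.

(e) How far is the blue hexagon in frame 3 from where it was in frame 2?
5.8

The blue hexagon moved from (7.4, 4.9) to (2.9, 8.6), a distance of √(4.5² + 3.7²) ≈ 5.8.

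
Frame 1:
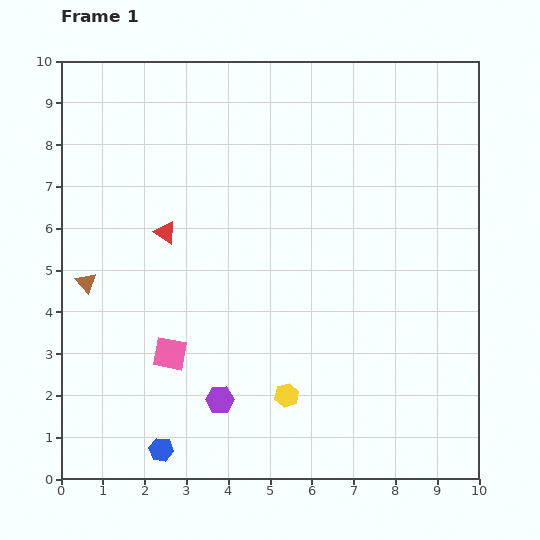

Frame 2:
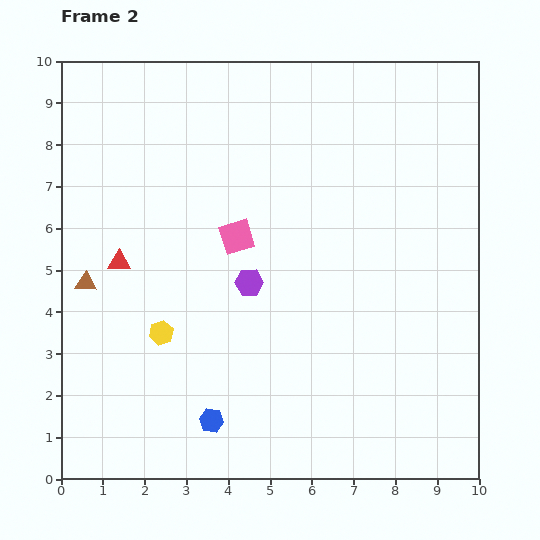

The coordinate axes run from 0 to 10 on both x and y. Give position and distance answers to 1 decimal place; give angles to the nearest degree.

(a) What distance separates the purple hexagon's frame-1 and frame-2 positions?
2.9

The purple hexagon moved from (3.8, 1.9) to (4.5, 4.7), a distance of √(0.7² + 2.8²) ≈ 2.9.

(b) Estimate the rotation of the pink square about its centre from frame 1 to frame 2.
27° counter-clockwise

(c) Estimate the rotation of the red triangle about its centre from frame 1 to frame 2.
33° counter-clockwise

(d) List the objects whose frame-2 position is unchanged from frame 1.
the brown triangle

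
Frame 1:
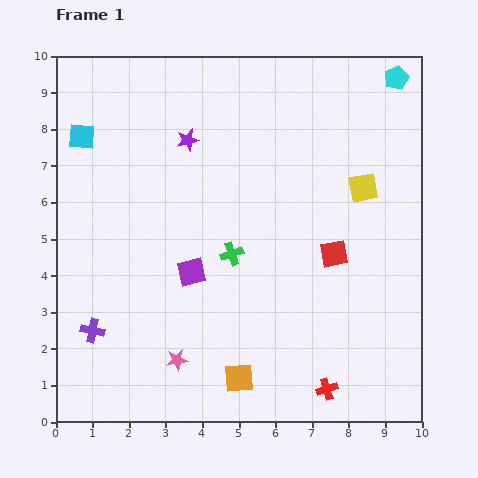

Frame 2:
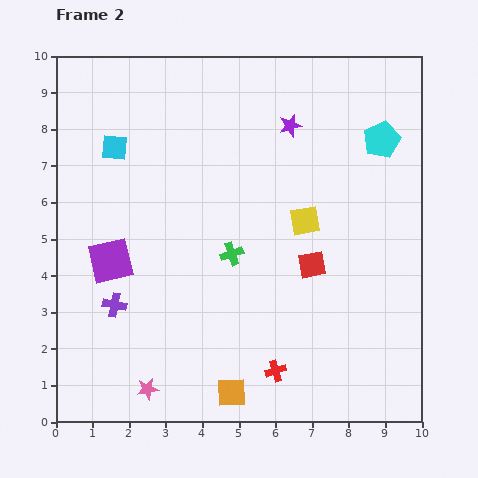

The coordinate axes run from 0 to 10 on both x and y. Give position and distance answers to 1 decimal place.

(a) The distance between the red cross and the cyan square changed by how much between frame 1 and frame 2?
-2.1

Distance in frame 1: 9.6. Distance in frame 2: 7.5.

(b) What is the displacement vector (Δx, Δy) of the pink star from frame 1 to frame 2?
(-0.8, -0.8)

The pink star was at (3.3, 1.7) in frame 1 and (2.5, 0.9) in frame 2.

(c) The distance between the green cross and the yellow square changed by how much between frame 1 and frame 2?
-1.8

Distance in frame 1: 4.0. Distance in frame 2: 2.2.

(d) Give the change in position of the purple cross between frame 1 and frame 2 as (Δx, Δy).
(0.6, 0.7)

The purple cross was at (1.0, 2.5) in frame 1 and (1.6, 3.2) in frame 2.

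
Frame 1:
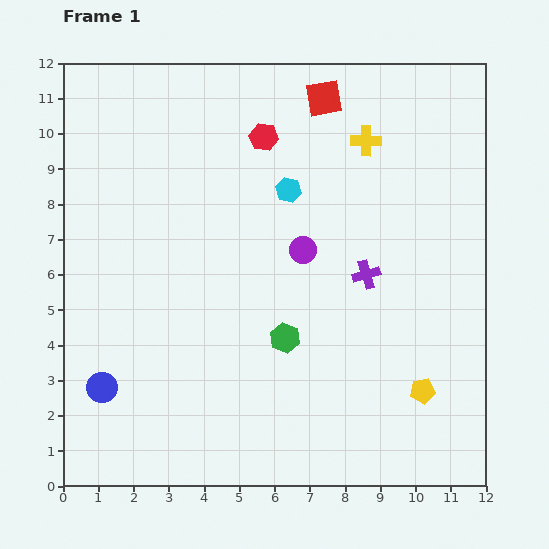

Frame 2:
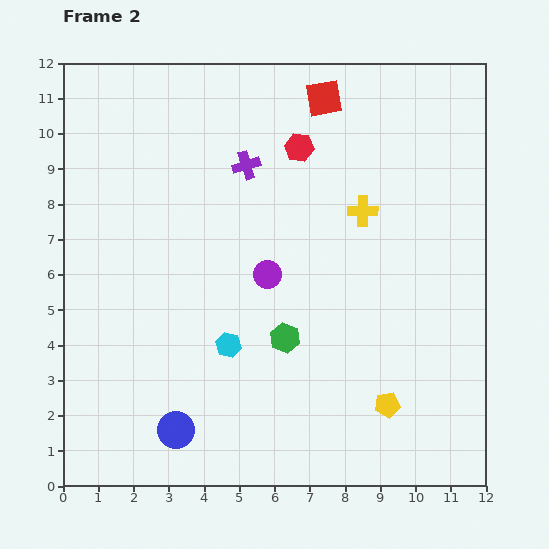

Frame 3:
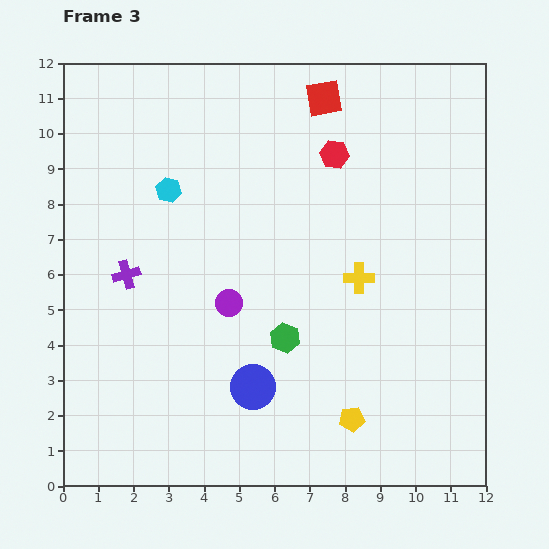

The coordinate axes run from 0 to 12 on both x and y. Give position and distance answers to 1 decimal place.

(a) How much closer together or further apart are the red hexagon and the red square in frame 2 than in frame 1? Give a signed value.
-0.4

Distance in frame 1: 2.0. Distance in frame 2: 1.6.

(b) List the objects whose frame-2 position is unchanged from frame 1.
the red square, the green hexagon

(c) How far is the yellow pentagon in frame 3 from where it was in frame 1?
2.2

The yellow pentagon moved from (10.2, 2.7) to (8.2, 1.9), a distance of √(2.0² + 0.8²) ≈ 2.2.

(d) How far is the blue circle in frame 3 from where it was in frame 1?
4.3

The blue circle moved from (1.1, 2.8) to (5.4, 2.8), a distance of √(4.3² + 0.0²) ≈ 4.3.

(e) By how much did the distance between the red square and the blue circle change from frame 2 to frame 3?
-1.9

Distance in frame 2: 10.3. Distance in frame 3: 8.4.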